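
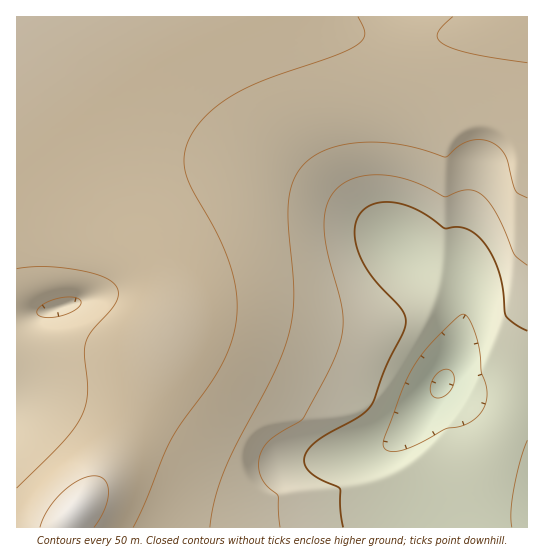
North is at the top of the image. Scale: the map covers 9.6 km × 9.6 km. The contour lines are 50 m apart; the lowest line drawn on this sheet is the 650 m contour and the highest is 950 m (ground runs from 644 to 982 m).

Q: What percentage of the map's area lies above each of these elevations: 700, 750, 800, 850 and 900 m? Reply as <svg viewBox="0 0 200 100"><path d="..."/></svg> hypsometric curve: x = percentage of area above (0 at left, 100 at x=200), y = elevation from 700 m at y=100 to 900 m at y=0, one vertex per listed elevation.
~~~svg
<svg viewBox="0 0 200 100"><path d="M193 100l-30-25-18-25-20-25-55-25"/></svg>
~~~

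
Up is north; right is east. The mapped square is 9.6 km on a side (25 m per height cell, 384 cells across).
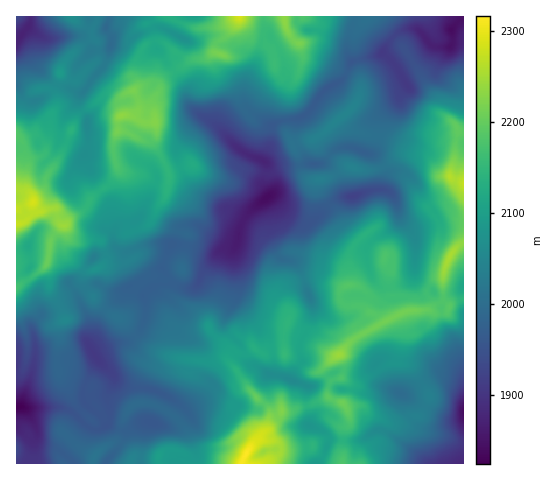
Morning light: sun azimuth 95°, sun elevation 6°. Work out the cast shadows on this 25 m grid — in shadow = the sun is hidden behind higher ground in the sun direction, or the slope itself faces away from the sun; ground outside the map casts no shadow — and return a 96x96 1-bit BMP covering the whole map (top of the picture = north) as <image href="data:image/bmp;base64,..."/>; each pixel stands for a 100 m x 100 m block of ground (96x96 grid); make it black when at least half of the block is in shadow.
<image width="96" height="96" href="data:image/bmp;base64,Qk2+BAAAAAAAAD4AAAAoAAAAYAAAAGAAAAABAAEAAAAAAIAEAAATCwAAEwsAAAIAAAAAAAAA////AAAAAAAfjx88B/8AAfgAAAA/hx9///+AAPgAAAA/AB////+AAHgAAAA/AB/////AAHgAAAA/gB/////AADgAAAB/gH/////gADwAAAD/gH/////gAHgAAAD/gD/////wA/gAAAD/gB/////wA/AAAAD/gBz////8A+4AAAD/gB5////8Af4AAAD/gB4P///9gP4AAAD/AA8A////gHwAAAD/AA8A///zg+gAAAD/AAMA///nj+AAAAD/AAAH///HH+AAAAB/AAAH///DH+AAAAB/AAMAP/+AP+AAAAA/AAeAAf8Af0AAAAA/AA+AAf4B/wgAAAC/AB+AAH4D/4AAAADfAH+AADwBv+AAAADfAH8AADABn/AAAADfAP8MAHADn/gAAADfAP4AAfDjn/gAAADfAHwAB+HDn/wAAADfADAAD+DDh/4AAADeAHgAD8ADgf+AAACeAHgAH4wHAMTAAAA+AHAAP44PAJ4wAAAfgHAAP44fAL8cAAAPgAAAH4//gPwAAAAHAAAAAw//gfwAAAADAAAAAA//g/wAAAAAAwAAAA//h/gAAAAAAwAAAA/8j/gAACAEAAAAAA/8D/gAAGAGAAAAAB/8H/gAB+ACAAAAAB/8H/gAD+AAAAAAAB/8H/gAH+AwAAAAAB/8H/gMH/A4AAAAAD/8P/gcP/B8AYAAAD/8//wcP/B+AMAAAD/8//w8P/B+AEAAAB/8//w+P/h+AAAAAB////4+P/h+AAAAAAf///8cP/x+AAAAAAf///8AP/4+AAAAAAP///+AP/8fAAAAAAH////AP/8PgAAAAAH////wf/4PgAAAAADv///4f/wBAAAYAABn///4f/0AAAAYAAAB/f/4//8AAAAcAAAD/D/4//8gAAAMAAAP/AP7//9gBgAOAAAP/gP///8gDgAPAAAP/gP///4ADgAHAAAf/Af///8ABEADAAAf/AP///8AAPADAAAf/AH///sEAfgDAAAf/AH///kGA/gDAAAf+AD///gGD/gDAAAP8Dj///gCD/gAAAAf8Pj///gAD/gAAAA/8Bj///wAD/gAAAB/4AD///wAD/gAAAD/4AH///wAB/gAAAAf4AB///wAB/gAAAAPzAAP//wAJ/gEAAAHzgAP//wAd/gAAAADgYAP//wAd/wAAAABh+AP//wAH/wAAAOAD/Af//gcP/wAAAOAB/Af//A+f/wAAAcAA/wP/+A+P/wAAAYAAf4H/8AfP/gAAAABgH8D/4APP/wAAAAHgH8A/4Bgf/4AAAA/gD+A/4Dwf/+AAAB/gD+Af4Dgf/+AAAD/AB+APhwHn/8AAAD/AAeAPHw/j/8AAAD+EAOAPHz/j/+AAAD+EAGAODz/h/+AAAB+AAAAcB7/w/+AGAAcCAAAcB7/4f/AD8AMAAAAYA//8P/Bn8AAIAAAwA//+H/gP8AA8AABwAf/+D/wP8AD4AAAwAf//D/wf+ADwAAAAAf/+B+wfgAHwAAAAAd/8B/B/gAPwAAAAAJ/8B/gB/4PgAAAAAD/4B/8H/8PgAAAAAA="/>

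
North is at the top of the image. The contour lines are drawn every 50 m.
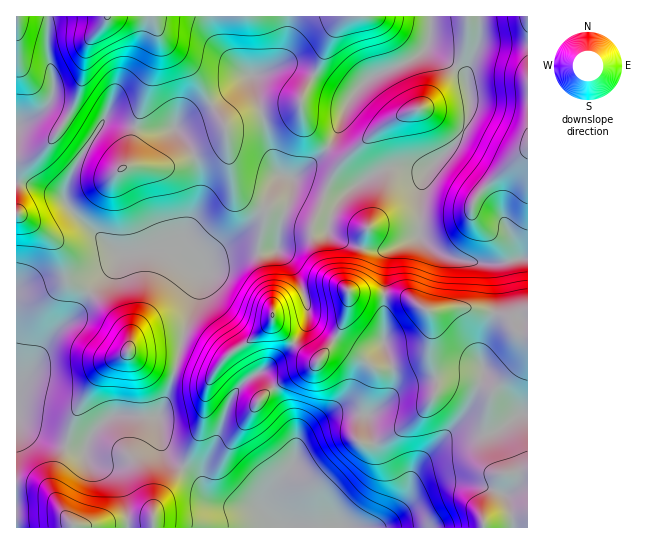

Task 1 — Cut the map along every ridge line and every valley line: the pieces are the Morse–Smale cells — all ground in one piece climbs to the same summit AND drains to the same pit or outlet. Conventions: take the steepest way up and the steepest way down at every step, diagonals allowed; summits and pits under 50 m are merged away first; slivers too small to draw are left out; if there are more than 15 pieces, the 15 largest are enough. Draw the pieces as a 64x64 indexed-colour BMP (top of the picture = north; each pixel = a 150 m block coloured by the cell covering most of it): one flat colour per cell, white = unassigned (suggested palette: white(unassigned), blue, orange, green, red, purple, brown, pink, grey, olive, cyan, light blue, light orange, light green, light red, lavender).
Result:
<image width="64" height="64" href="data:image/bmp;base64,Qk12CAAAAAAAAHYAAAAoAAAAQAAAAEAAAAABAAQAAAAAAAAIAAATCwAAEwsAABAAAAAAAAAA////ALR3HwAOf/8ALKAsACgn1gC9Z5QAS1aMAMJ34wB/f38AIr28AM++FwDox64AeLv/AIrfmACWmP8A1bDFAGZmZmZmb/////////////8RERERETMzmZmZmZmZmZmZZmZmZmZmZmZv////////8REREREREzM5mZmZmZmZmZlmZmZmZmZmZm////////ERERERERETMzOZmZmZmZmZmWZmZmZmZmZmZv////EREREREREREREzMzmZmZmZmZmZZmZmZmZmZmZmb///ERERERERERERETMzOZmZmZmZmZlmZmZmZmZmZmZv//EREREREREREREREzM5mZmZmZmZmWZmZmZmZmZmZmb/0RERERERERERERETMzOZmZmZmZmZZmZmZmZmZmZmZm3dERERERERERERERMzM5mZmZmZmZlmZmZmZmZmZmZqrd0REREREREREREREzMzOZmZmZmZmWZmZmZmZmZmZmqq3RERERERERERERETMzMzmZmZmZmZZmZkREZmZmZmqqrd0RERERERERERERMzMzM5mZmZmZlmZERERmZmZmaqqq3REREREREREREREzMzMzOZmZmZmWREREREZmZmZqqqrd0REREREREREREzMzMzMzMzMzmZRERERERGZmZmqqqt3RERERERERERETMzMzMzMzMzM5lERERERERERESqqqrdEREREREREREREzMzMzMzMzMzM0REREREREREREqqqt3RERERERERERERMzMzMzMzMzMzRERERERERERESqqq3dERERERERERERETMzMzMzMzMzNERERERERERERKqqrd3RERERERERERERMzMzMzMzMzM4RERERERERERESqqt3d0REREREREREREzMzMzMzMzMziERERERERERERKqqrd3dERERERERERETMzMzMzMzMzOIREREREREREREqqqq3d3dERERERERERMzMzMzMzMzM4iERERERERERESqqqrd3d3REREREREREzMzMzMzMzMziIREREREREREREqqqqrd3d0REREREREzMzMzMzMzMzOIiERERERERERESqqqqq3d3dERERERETMzMzMzMzMzM4iIhERERERERERKqqqqqq3d3RERERERMzMzMzMzMzMziIiIREREREREREqqqqqqqt3dEREREREzMzMzMzMzMzOIiIiERERERERERKqqqqqq3d0RERERETMzMzMzMzMzM4iIiIhEREREREREqqqqqqrd3RERERERMzMzMzMzMzMziIiIiERERERERESqqqqqqt3dEREREREzMzMzMzMzMzOIiIiIhEREREREREqqqqqq3d0RERERETMzMzMzMzMzM4iIiIiIRERERERESqqqqq3d3RERERERMzMzMzMzMzMziIiIiIiERERERERKqqqqrd3REREREREzMzMzMzMzMzOIiIiIiIhERERERE6qqqqt3dERERERETMzMzMzMzMzM4iIiIiIiIRERERE7uqqqt3dERERERERMzMzMzNVVVUziIiIiIiIi7tERLvu7u7uLdERERERERETMzM1VVVVVVWIiIiIiIu7u7u7vu7u7u4iIREREREREREzNVVVVVVVVYiIiIiIu7u7u7u+7u7u7uIhERERERERERFVVVVVVVVViIiIiIu7u7u7u7vu7u7u4iERERERERERERVVVVVVVVWIiIiIu7u7u7u7u+7u7u7iIRERERERERERFVVVVVVVVYiIiIu7u7u7u7u77u7u7uIiEREREREREREVVVVVVVVViIiIu7u7u7u7u7u+7u7uIiIRERERERERERVVVVVVVVWIiIC7u7u7u7u7u77u7iIiIhERERERERERFVVVVVVVVYiAALu7u7u7u7u7vu7iIiIiERd3dxEREREVVVVVVVVVAAAAC7u7u7u7u7u+7uIiIiInd3d3dxERERVVVVVVVVUgAAALu7u7u7u7u77u4iIiIiJ3d3d3cRERFVVVVVVVVSAAAAC7u7AAAAC7vu7iIiIiIid3d3d3d3d3VVVVVVVVIiAAALu7sAAAAADu7uIiIiIiInd3d3d3d3d1VVVVVVUiIgAAC7sAAAAAACLuIiIiIiIiJ3d3d3d3d3dVVVVVVSIiAAALAAAAAAACIiIiIiIiIiIid3d3d3d3d3VVVVVVIiIgAAIAAAAAACIiIiIiIiIiIiJ3d3d3d3d3d1VVVVUCIiICIiAAIiIiIiIiIiIiIiIiInd3d3d3d3d3VVVVVQAiIiIiIiIiIiIiIiIiIiIiIiIiJ3d3d3d3d3d1VVVVAAAiIiIiIiIiIiIiIiIiIiIiIiInd3d3d3d3d3VVVVUAACIiIiIiIiIiIiIiIiIiIiIiIiJ3d3d3d3d3dVVVVQAAAiIiIiIiIiIiIiIiIiIiIiIiLHd3d3d3d3d1VVVVAAACIiIiIiIiIiIiIiIiIiIiIizMx3d3d3d3d1VVVVUAAAIiIiIiIiIiIiIiIiIiIiIszMzMx3d3d3d3VVVVVQAAIiIiIiIiIiIiIiIiIiIiLMzMzMzMx3d3d3AFVVVVAAAiIiIiIiIiIiIiIiIiIizMzMzMzMzMx3d3AAVVVVUAACIiIiIiIiIiIiIiIiIiIszMzMzMzMzMxwAABVVVVQAAIiIiIiIiIiIiIiIiIiIizMzMzMzMzMzAAAAAVVVVAAAiIiIiIiIiIiIiIiIiIiLMzMzMzMzMzMwAAABVVVUAACIiIiIiIiIiIiIiIiIiIszMzMzMzMzMzAAAAFVVVQAAIiIiIiIiIiIiIiIiIiIizMzMzMzMzMzMAAAAVVVV"/>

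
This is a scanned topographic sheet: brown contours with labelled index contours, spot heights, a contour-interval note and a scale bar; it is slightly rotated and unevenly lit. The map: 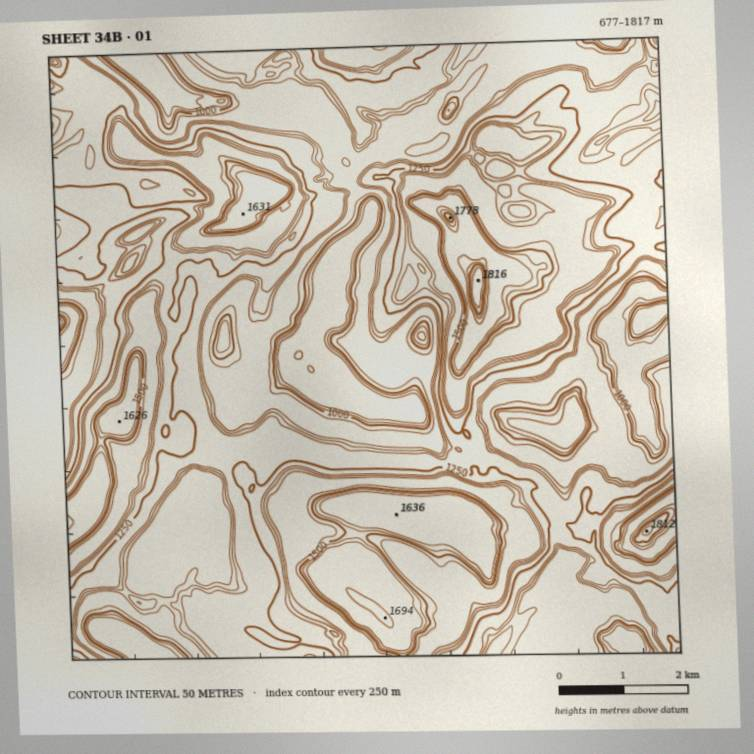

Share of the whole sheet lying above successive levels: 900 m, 93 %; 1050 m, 87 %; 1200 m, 61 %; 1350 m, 28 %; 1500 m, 11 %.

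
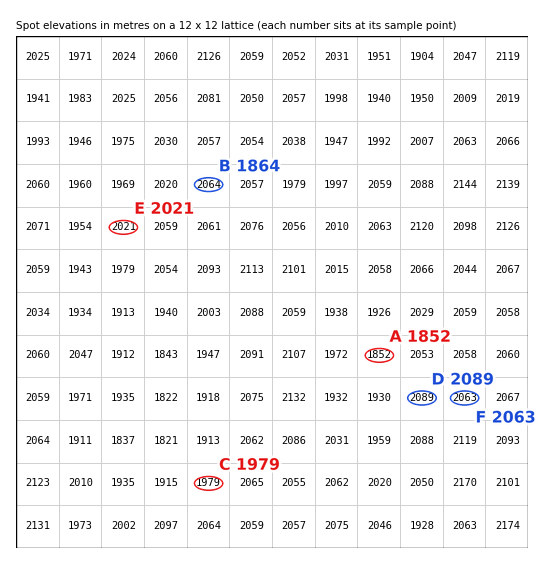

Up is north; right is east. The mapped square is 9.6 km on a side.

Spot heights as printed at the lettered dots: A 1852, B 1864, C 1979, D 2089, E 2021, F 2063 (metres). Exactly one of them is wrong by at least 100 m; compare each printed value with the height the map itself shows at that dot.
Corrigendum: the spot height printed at B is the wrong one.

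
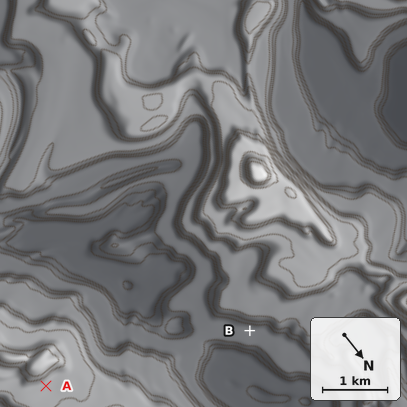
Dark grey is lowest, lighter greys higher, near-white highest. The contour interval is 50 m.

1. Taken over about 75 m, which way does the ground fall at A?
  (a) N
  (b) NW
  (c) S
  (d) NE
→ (a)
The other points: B NE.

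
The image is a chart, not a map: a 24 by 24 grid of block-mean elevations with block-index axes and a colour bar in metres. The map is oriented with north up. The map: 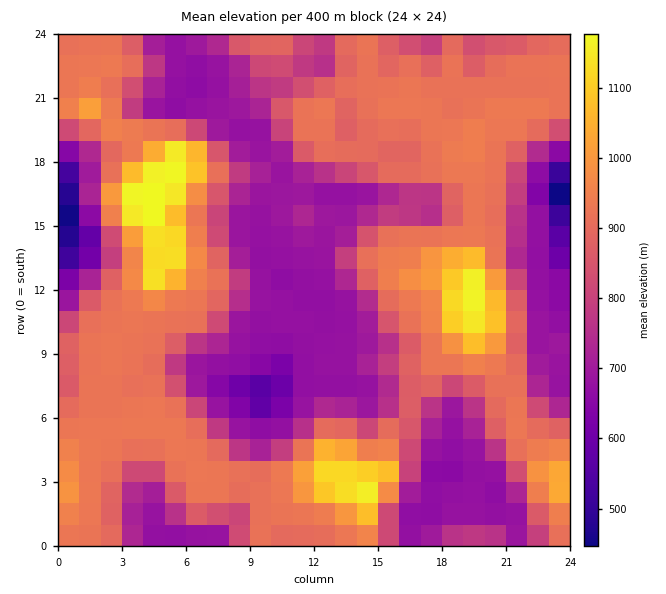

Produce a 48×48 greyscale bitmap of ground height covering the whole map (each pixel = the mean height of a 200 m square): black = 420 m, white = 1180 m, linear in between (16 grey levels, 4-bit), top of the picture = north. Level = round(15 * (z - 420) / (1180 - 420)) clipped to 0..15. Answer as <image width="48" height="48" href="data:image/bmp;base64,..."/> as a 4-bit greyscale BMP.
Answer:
<image width="48" height="48" href="data:image/bmp;base64,Qk32BAAAAAAAAHYAAAAoAAAAMAAAADAAAAABAAQAAAAAAIAEAAATCwAAEwsAABAAAAAAAAAAAAAAABEREQAiIiIAMzMzAERERABVVVUAZmZmAHd3dwCIiIgAmZmZAKqqqgC7u7sAzMzMAN3d3QDu7u4A////AKqqqXVVVVVVeaqqmZmqq6dVV4iIh2VomqqqqWVVVVVVaaqZqqqqu5ZVVWZmZlVpqqqqqGVVZ4h3eKqqqqqs3JZVVVVVVVV6qruqqGVVaKqpiJqqqqu97aZVVVVVVVWKq8uqqHZWeaqqqZqqu83e/shlVVVVVVabzMuqqXZnmqqqqqqqve7u/+t1VVVVVVis3MuqqYd4qqqqqqqqvO/u7uyWVVVVVWms3LqqqpiJqqqqqZmqvN7t3dyWVEVVVXqszLqqqqmaqqqql3eJq93cu7uWVVVVV5qru6qqqqqqqqqpZVVXirzLqqqXVVVVeaqqqqqqqqqqqqqXVVVVaKuqiaqXZVVWiaqqqqqqqqqqqql2VVVVV4mYd5qoZlVXmqqpiZqqqqqqqphlVURFVnd2ZmipdlVomqqXZ5qqqqqqqYZVQyM0VVZlVVeJh2VomqqWVoqqqqqqqGVUQyI0VVVVVVaJmHZ5qqp1VYqqqqqql1VUREM0VVVVVWiaqpmaqql1VYqqqqqphlVVVVREVVVVVniaqqqqqqllVZqqqqqph2VVVVVEVVVVZneKqqq7uqllVpqqqqqqmGVVVVVVVVVVVmeJqqvMy6hlVoqqqqqqqYd2VVVVVVVVVWeaqr3t26hVVnmqqqqqqqqXVVVVVVVVVnmqq87+7KhVVWiaqqqqqqqXZVVVVVVVVomqq9/+7ahVVVaaqqqqqqqodVVVVVVVV5qqq+//7KhVVVV5qqq7uqqphlVVVVVVZ5qqq9//7KdVVUVomqvuy6qqhlVVVVVWiaq7u87/26dVVURWiazv7bqqhlVVVVVomqu8zN7+ypZVVCI1aazv/bqpdVVVVVV5qqu7zN7uuXVVRCEkaave/bqoZVVVVVVomqqqu7vMqXVVQiEkaave/rqXVVVVVVVWiqqqqqqqqoZVQhEles7/7bqXVVVVZmVWeJqqqqqqqnVVQhA2m9//66qHVVVWZmVWZ4mYiJqqqXZVQQFHrO//7KqXZVVWZlVVZmZmVoqqqYZVIAJXrf///bqXZlVWZVVVVVVWZoqqqoZUEAJXrf///sqYZlVVVVVVVWiIiJqqqoZTEBNXq9///+updmVVVlZmeJqqqqqqqoZUESRWmr3v/+2qh2ZVV4iZqqmZqqqqqpdlMjVWiqrO/+2pdlVVeZqqqZmZqqqqqqhlVFVoqqq97tuWVVVXmqqZmZmaqqq6qqmGVWeJqqq8y6hlVVVoqqqZmqmaqqq6qqqYdpqqu7qYh3ZVVVV5qqqZmqqqqqqqqqqqmavMupdlVVVVVVaKqqqZmqqqqqqqqqqqqqvMqXZVVVVVVmeJqqqZqqqqqqqqqqqqqqqqqYdlVVVVVnd4maqqqqqqqqqqqqqqqqqqqph2VVVVVnd3eImaqqqqqqqqqqqqqqqqqqmGVVVVVniHd3eKqpmqmaqpqqqqqqqqqqmGVVVVZ4iYd2eaqpmqiaqYmqqqqqqqqql1VWZniZmZd2eaqpmpeKqHiaqqqqqqqpdlVVVmiaqpmHiaqph3aKmImIiJmQ=="/>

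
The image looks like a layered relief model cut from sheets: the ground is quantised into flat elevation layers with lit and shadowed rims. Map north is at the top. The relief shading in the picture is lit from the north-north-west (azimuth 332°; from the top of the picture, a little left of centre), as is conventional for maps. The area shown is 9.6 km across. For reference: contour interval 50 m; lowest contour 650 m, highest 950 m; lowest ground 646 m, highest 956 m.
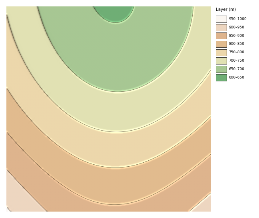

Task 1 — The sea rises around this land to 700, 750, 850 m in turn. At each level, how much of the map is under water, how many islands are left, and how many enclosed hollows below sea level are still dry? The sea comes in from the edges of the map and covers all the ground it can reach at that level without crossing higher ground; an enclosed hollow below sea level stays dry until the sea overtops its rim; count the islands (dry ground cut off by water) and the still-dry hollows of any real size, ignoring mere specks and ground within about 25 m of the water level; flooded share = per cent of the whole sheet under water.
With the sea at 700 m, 24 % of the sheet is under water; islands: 0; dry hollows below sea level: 0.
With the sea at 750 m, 48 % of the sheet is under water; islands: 0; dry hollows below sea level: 0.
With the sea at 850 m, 86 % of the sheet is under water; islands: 0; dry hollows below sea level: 0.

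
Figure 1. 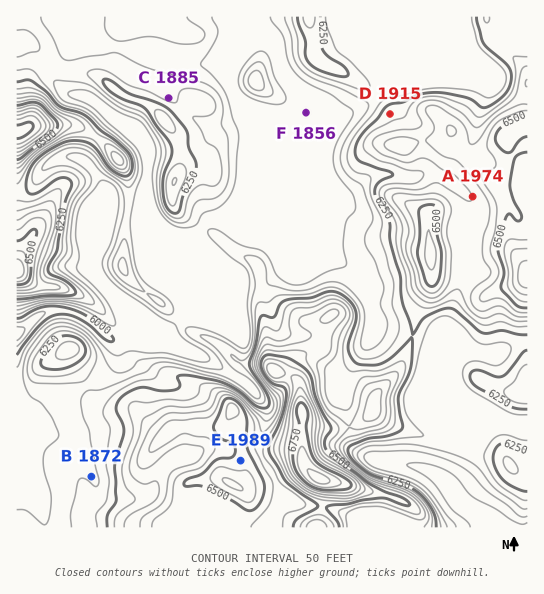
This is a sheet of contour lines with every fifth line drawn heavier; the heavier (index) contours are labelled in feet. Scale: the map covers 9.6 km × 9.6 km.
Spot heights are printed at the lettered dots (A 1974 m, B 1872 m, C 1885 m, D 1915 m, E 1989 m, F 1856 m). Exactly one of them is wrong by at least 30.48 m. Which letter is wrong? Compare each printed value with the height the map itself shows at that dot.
A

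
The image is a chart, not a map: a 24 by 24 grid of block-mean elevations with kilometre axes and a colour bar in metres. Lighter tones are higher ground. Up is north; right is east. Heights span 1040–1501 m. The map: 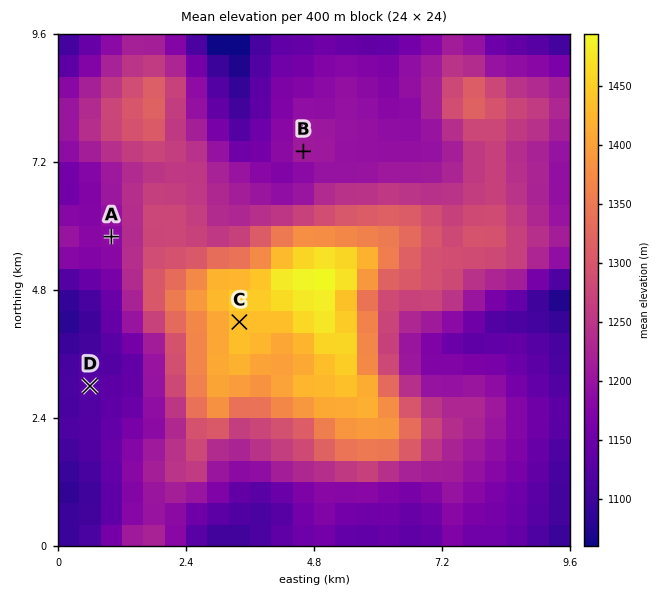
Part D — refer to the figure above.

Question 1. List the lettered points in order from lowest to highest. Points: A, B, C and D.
D A B C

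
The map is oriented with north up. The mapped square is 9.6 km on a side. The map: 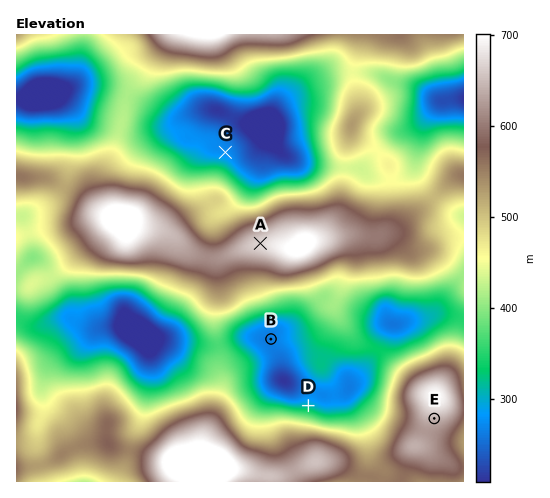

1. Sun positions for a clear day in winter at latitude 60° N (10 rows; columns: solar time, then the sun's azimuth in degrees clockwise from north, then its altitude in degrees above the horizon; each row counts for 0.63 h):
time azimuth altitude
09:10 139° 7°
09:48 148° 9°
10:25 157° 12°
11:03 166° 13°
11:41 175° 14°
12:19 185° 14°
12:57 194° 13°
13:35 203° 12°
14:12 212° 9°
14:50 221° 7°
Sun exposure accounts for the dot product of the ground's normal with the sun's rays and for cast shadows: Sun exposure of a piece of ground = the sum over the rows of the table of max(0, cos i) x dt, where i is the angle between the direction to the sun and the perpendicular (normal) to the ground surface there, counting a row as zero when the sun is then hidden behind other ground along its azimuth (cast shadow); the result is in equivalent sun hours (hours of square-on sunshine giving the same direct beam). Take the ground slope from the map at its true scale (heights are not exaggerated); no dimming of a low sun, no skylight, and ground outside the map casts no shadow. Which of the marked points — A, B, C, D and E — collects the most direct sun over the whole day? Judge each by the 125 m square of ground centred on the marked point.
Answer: E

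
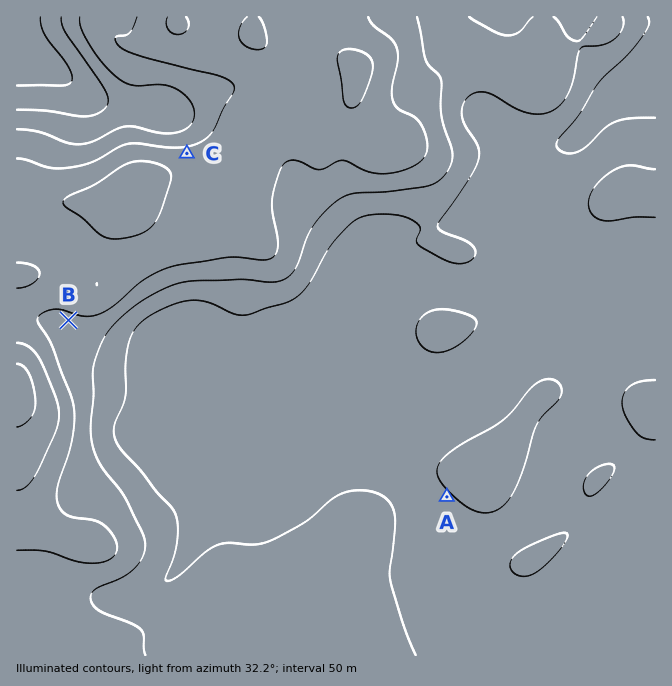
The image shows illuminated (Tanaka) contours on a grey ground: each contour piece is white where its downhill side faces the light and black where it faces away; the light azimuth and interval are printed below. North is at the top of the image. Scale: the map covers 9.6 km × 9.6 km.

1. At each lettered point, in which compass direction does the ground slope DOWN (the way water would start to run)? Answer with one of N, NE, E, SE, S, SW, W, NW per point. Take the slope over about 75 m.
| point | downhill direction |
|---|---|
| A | SW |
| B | S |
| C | N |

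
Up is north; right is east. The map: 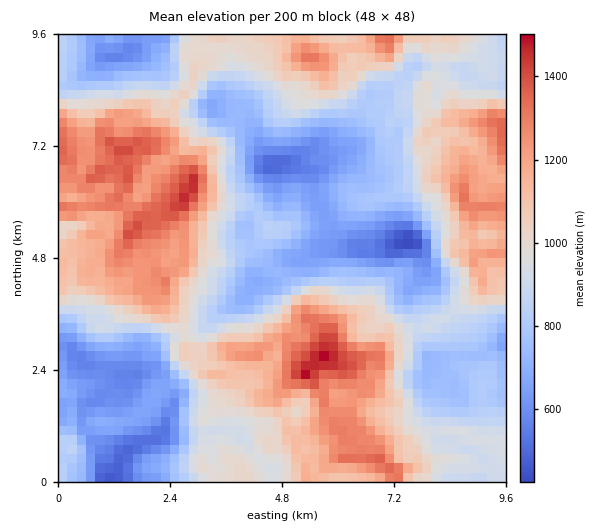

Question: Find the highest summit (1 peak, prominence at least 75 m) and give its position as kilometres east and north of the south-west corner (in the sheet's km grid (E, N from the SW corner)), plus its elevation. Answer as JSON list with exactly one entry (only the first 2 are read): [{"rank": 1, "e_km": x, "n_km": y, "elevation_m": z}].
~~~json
[{"rank": 1, "e_km": 5.29, "n_km": 2.31, "elevation_m": 1520}]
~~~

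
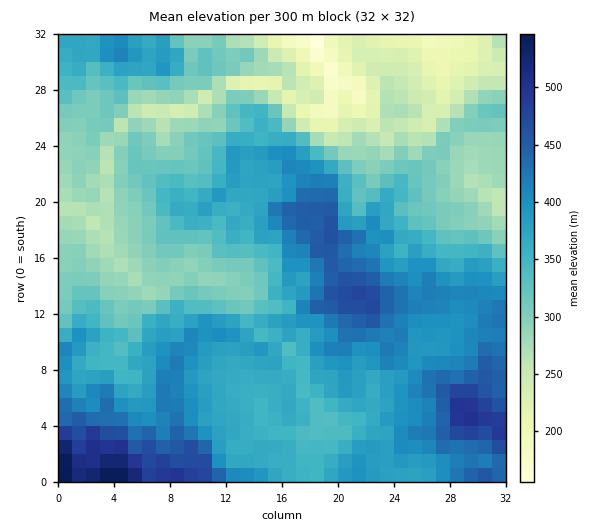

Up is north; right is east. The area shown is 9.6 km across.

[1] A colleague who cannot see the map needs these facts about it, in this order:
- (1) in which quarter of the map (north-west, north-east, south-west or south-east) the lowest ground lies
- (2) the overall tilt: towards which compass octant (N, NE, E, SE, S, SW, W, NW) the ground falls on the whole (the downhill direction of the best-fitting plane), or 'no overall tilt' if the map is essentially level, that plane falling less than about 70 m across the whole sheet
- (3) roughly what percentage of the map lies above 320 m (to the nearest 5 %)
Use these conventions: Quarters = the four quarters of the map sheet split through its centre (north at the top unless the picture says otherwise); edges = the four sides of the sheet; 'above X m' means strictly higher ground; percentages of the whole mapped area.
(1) The lowest point lies in the north-east quarter of the map.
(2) Overall the map slopes down towards the north.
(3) Ground above 320 m makes up about 65 % of the sheet.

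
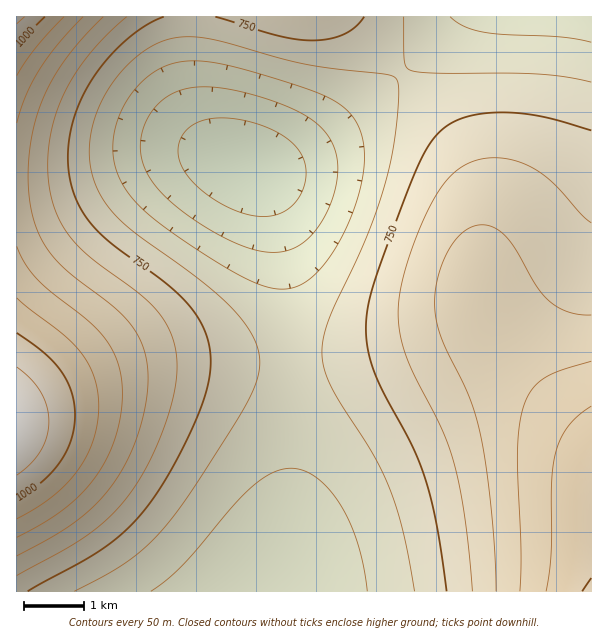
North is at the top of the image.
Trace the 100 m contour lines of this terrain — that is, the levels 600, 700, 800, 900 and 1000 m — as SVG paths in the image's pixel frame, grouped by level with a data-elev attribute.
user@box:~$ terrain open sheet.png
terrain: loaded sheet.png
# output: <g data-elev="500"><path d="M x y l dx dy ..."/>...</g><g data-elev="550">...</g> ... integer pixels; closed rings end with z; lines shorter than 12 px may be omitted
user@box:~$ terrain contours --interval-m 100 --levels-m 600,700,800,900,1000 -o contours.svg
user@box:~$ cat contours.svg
<g data-elev="600"><path d="M269 252l-14-2-15-5-36-19-33-24-11-11-10-12-5-11-4-10-1-11 1-12 4-10 5-11 8-10 9-7 15-7 18-3 21 1 24 5 31 9 24 11 17 11 12 13 7 16 2 18-4 21-8 23-12 18-14 12-15 6z"/></g><g data-elev="700"><path d="M74 591l33-17 21-13 19-16 18-18 27-36 45-71 15-27 7-19 1-14-3-13-7-15-10-15-14-15-19-17-69-50-19-16-10-12-8-11-6-13-4-13-2-23 4-22 8-23 13-22 17-18 19-15 18-8 21-2 30 4 89 24 81 10 6 2 3 4 1 15-3 32-4 28-6 26-20 56-37 82-6 18-1 16 3 17 6 16 42 68 17 35 13 43 12 58"/><path d="M591 82l-25-5-27-3-101-1-27-2-4-3-3-8 0-43"/></g><g data-elev="800"><path d="M17 576l67-39 20-15 17-18 17-22 15-27 13-33 8-30 3-20-1-18-3-16-7-15-9-12-12-12-52-39-20-20-9-12-7-13-5-15-3-17-1-22 2-23 5-22 8-21 12-21 14-20 18-19 20-18"/><path d="M591 223l-10-9-28-31-19-14-12-6-13-4-14-1-13 1-11 3-10 6-9 7-9 10-18 32-17 43-6 21-3 19-1 18 2 17 10 30 31 63 13 34 11 54 7 75"/></g><g data-elev="900"><path d="M17 537l25-13 21-14 17-15 15-17 11-19 9-21 6-22 1-23-1-15-3-13-4-12-7-12-18-20-38-29-14-13-12-15-8-18"/><path d="M591 361l-31 10-17 8-12 11-8 17-4 19-2 26 4 97-1 42"/><path d="M17 123l9-28 14-26 18-25 25-27"/></g><g data-elev="1000"><path d="M591 578l-9 13"/><path d="M17 499l25-17 18-20 11-22 4-24-4-24-10-21-17-18-27-20"/><path d="M17 46l28-29"/></g>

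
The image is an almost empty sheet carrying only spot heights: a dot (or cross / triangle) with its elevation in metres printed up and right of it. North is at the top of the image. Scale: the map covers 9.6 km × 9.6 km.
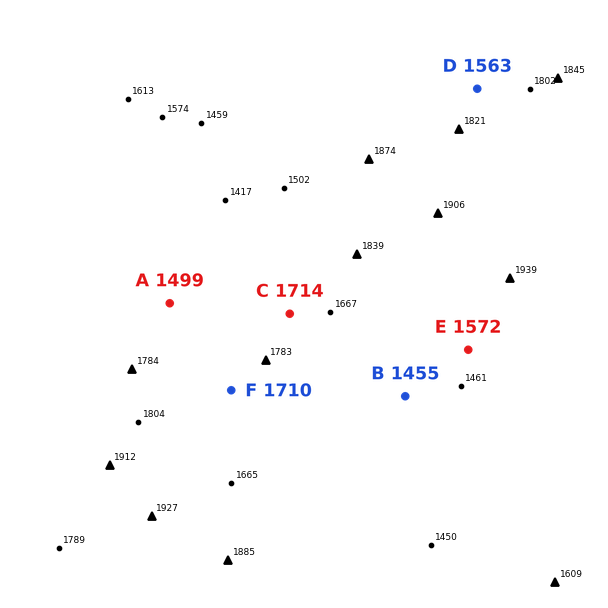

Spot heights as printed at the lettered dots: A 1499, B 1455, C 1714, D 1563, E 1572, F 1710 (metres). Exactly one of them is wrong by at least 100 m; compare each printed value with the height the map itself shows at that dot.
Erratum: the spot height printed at D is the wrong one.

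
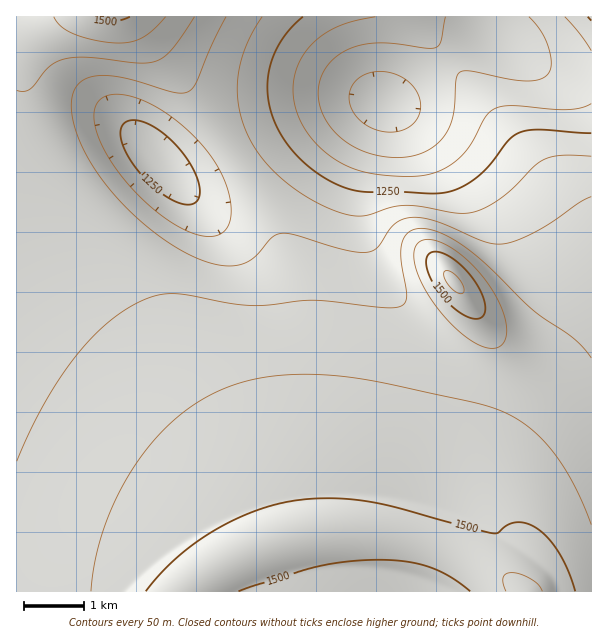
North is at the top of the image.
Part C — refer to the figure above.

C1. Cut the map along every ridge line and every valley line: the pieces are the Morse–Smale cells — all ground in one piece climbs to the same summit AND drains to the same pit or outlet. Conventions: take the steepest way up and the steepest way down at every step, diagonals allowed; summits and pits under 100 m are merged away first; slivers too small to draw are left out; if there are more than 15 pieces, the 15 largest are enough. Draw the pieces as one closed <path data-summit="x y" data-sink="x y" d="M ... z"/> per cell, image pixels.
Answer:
<path data-summit="527 591" data-sink="384 102" d="M377 100l-30 3-36 12-39 19-56 35-24 11-13 0-26-28-13-2-17 7-60 41-47 15 1 379 575-1 0-295-10 24-14 19-25 23-19 10-30 1-12-3-21-10-23-17-26-26-16-21-16-24-13-33-5-23 0-25 6-30 17-56-1-3z"/><path data-summit="453 281" data-sink="384 102" d="M489 36l-15 4-61 50-28 14-19 69-4 18 0 25 5 23 9 24 10 19 26 35 26 26 30 21 26 9 24 0 10-3 21-12 28-31 13-27 2-220-22-4-36-12-22-12z"/><path data-summit="110 17" data-sink="384 102" d="M483 16l-466 0-1 196 14-2 33-12 60-41 17-7 13 2 26 28 13 0 24-11 56-35 46-22 36-10 38 0 21-12 52-44 15-9 9-1-3-7z"/><path data-summit="527 591" data-sink="384 102" d="M591 16l-106 0-1 7 3 9 10 10 22 14 41 17 31 6z"/>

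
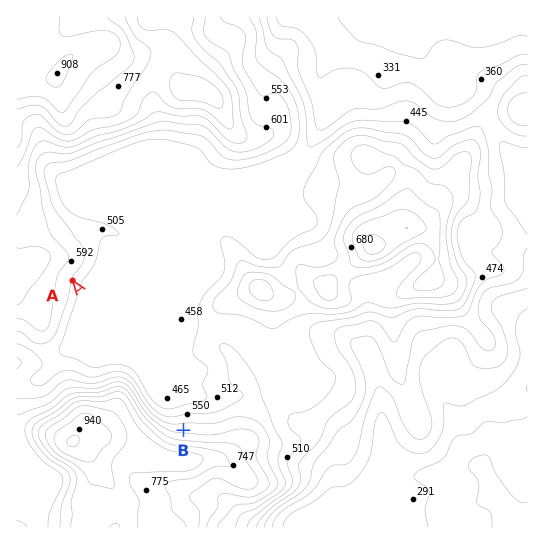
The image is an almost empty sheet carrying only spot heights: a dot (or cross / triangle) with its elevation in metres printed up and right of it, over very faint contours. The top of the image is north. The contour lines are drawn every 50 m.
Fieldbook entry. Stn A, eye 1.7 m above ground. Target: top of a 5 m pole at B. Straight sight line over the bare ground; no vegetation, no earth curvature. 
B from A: yes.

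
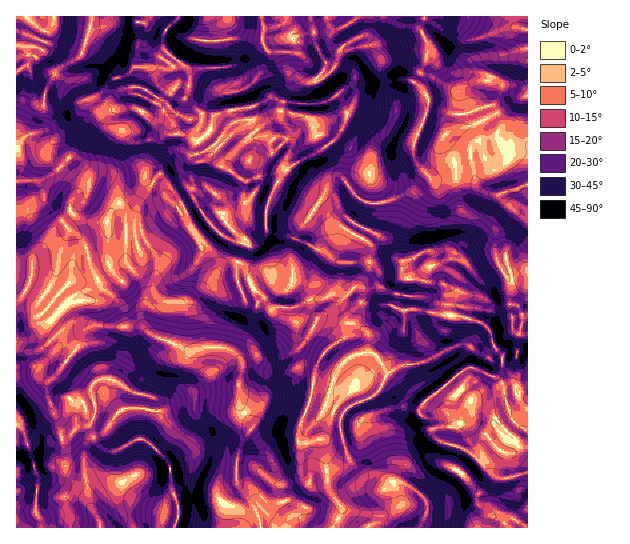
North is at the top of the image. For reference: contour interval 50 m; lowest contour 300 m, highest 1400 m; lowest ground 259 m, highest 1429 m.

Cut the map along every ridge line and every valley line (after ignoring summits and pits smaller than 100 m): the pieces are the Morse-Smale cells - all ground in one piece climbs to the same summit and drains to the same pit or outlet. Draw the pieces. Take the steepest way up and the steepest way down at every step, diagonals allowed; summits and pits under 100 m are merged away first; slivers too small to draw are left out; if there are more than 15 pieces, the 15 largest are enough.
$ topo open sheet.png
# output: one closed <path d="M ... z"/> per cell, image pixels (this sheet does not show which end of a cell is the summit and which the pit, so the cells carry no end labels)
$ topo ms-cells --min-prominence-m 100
<path d="M178 16l-39 1-3 49 11 2 4 3-2 11-8 13 16 8 6 6 10 14 3 10-2 2-8 0-5 4-14 30-6 18-10 10-12 6-7 7-5 13 1 40 5 10-6 0-8 6 0 3 2 5 9 6 10 12 5 14 5 6 9 2 20 12 26 10 34-2 15 5 6 6 3 8-4 16 1 24 12 23-7 8-6 14-3 14 0 20-13 16 4 9 0 17 106 1 8-15 0-6-13-20-1-29-6-19 4-4 4-10 4-4 6 0 8-13 24-11 8-6 8-18-8-15-11-8 0-16-2-3-15-8-10 0-15-6-8 2-6-9-3-12-11-13-7 0-4 4-4 0-5-2-13-16-18-3-4-5 0-6 5-15-7-5-18-19 1-15-4-5 10 6 12 0 10-7 7-11 0-8-4-9-6-6 0-9-4-11 2-4 32-27 6-1-2-2 0-7-8-3-6 0-15 8-20 2-20 7-9-1-14-10-6-6 4-13 0-13-2-6-20-14-4-7 2-16z"/><path d="M295 239l-4 11 2 24-2 11 7 0 6 5 5 8 3 12 6 9 8-2 15 6 10 0 15 8 2 3 0 16 11 8 8 15-8 18-8 6-24 11-7 13 3 2 15 0 16-10 24-6 19 2 5 7 7 3 3 4 1 11 5 6 29 11 29 26-19 20 0 5 6 8-3 17 47 1 1-171-10-5-9 0-7 4-10-14-3-12-7-7-37-9 3-13-1-12-14-23-1-9-3-5-6 0-18 9-19-1-8 3-37 0-7-3-8-8z"/><path d="M29 265l-13 1 1 177 12 1 36-5 14-12 10 1 4 8 4 0 12-10 12-15 6-3 38 3 20-6 32 3 17 0 3-2 2-24 4-16-3-8-6-6-15-5-34 2-26-10-20-12-9-2-5-6-5-14-10-12-9-6-3-7-7 3-18-2-16 15-26-17 1-12z"/><path d="M143 67l-8 0-8 8-13 4-13 14-14 7-6 0-18-21-8-4-10 16-4 38-6 4-8 2-8 11 1 28-4 7 15-1 9 5 7 20 19 22 18 15 7 25 7 13 14-9-4-8-1-40 5-13 7-7 12-6 10-10 6-18 14-30 5-4 8 0 2-2-3-10-10-14-6-6-16-8 10-17 0-7z"/><path d="M418 29l-9 0-30 15-38 8-6 15-18 14 6 13 4 5 4 0 6-4 10 16-4 18-12 14 9 15 0 13 4 10 15 18 8 4 16 0 22-8 14-13 5-8-11-19 2-16 13-32-1-12-14-13 10-13 5-16-1-12-4-8z"/><path d="M527 16l-101 0-2 2-3 13 7 14 0 8-5 16-10 13 14 13 1 12-13 32-2 16 4 10 16 15 23-3-3-18-10-17 3-9 31-9 51-29z"/><path d="M239 393l0 10-5 5-33-3-26 2-10 4-38-3-6 3-16 20-12 7 10 11 4 2 10 0 18-11 7-1 5 2 21 21 3 7 0 16 8 24-4 19 51 0 1-18-4-9 13-16 0-20 3-14 6-14 7-8-12-23z"/><path d="M406 407l-8 0-24 6-16 10-17-2-1 9 9 29 9 9 21 8 6 6 1 6 7-5 6-2 19 11 9 10 0 11-6 15 58 0 4-18-6-8 0-5 19-20-29-26-29-11-5-6-1-11-3-4-7-3-5-7z"/><path d="M425 172l-6 10-10 10-26 11-16 0-8-4-16-19-9 1-6 5-4 9-29 43 31 14 8 8 7 3 37 0 8-3 19 1 22-10 10 1 10-4 8-11 5-23-4-36-10-1-13 3z"/><path d="M310 16l-101 0 3 13-1 37-10 3-14 0 2 4 0 13-4 13 14 13 12 4 23-7 20-2 15-8 14 2 6-16 0-8-11-25 15 0 8 3 4 6 3 16 7 4 10-14 0-6-9-15z"/><path d="M289 112l-10 0-32 27-2 4 4 11 0 9 6 6 4 9 0 8-7 11-10 7-12 0-7-3 0 17 18 19 7 5-5 15 0 6 4 5 18 3 4 7 14 11 4 0 5-6 1-9-2-24 4-11-28-9 0-23 4-12 12-22 11-9 23-11 14-10-6-7-10-3-3-11-5-5z"/><path d="M93 437l-8 9-1 24 5 33 10 16 1 8 74 1 5-13 0-6-8-24 0-16-3-7-21-21-5-2-7 1-18 11-10 0-4-2z"/><path d="M463 177l-7 1 4 36-5 23-8 11-10 4-10-1 4 3 2 12 12 19 22 10 15 2 15 8 10-1 5-25-3 0-9-12-5-17 1-21 11-18 0-6-6-12-12 0-16-13z"/><path d="M339 421l-6 0-12 18 6 19 1 29 13 20 0 6-8 14 86 1 8-15 0-11-3-4-11-10-14-7-6 2-7 5-1-6-6-6-21-8-11-14z"/><path d="M31 180l-15 2 0 83 15 2 0 12 26 17 16-15 22 0 2-3-6-11-7-25-14-11-23-26-7-20z"/>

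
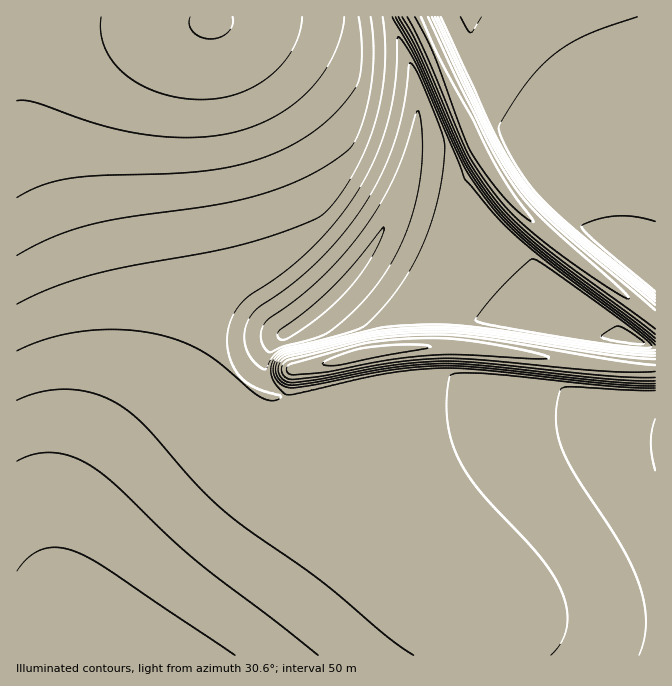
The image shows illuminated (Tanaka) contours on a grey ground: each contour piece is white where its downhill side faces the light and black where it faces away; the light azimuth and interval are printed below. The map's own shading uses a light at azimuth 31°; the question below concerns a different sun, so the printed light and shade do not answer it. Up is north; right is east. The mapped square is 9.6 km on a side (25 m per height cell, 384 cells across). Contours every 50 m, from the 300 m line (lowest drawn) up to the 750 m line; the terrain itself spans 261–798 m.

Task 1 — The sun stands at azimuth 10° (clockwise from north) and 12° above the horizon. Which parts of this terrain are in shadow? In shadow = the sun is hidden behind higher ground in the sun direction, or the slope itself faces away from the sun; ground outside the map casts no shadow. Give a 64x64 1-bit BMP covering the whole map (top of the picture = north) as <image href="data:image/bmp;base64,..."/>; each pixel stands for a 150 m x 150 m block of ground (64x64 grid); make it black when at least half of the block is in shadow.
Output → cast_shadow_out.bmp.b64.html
<image width="64" height="64" href="data:image/bmp;base64,Qk0+AgAAAAAAAD4AAAAoAAAAQAAAAEAAAAABAAEAAAAAAAACAAATCwAAEwsAAAIAAAAAAAAA////AAAAAAAAAAAAAAAAAAAAAAAAAAAAAAAAAAAAAAAAAAAAAAAAAAAAAAAAAAAAAAAAAAAAAAAAAAAAAAAAAAAAAAAAAAAAAAAAAAAAAAAAAAAAAAAAAAAAAAAAAAAAAAAAAAAAAAAAAAAAAAAAAAAAAAAAAAAAAAAAAAAAAAAAAAAAAAAAAAAAAAAAAAAAAAAAAAAAAAAAAAAAAAAAPAAAAAcAAB/8AAAAP/////4AAAB//////gAAAH/////+AAAAf/////4AAAB//////wAAAH//////AAAAf/////8AAAB//////wAAAD//////AAAAAH///AAAAAAAA/4ADwAAAAAAAAH/AAAAAAAAP/8AAAAAAAD//wAAAAAAAf/8AAAAAAAD//gAAAAAAAP/8AAAAAAAB//gAAAAAAAH/4AAAAAAAA//AAAAAAAAH/4AAAAAAAAf/AAAAAAAAB/wAAAAAAAAP+AAAAAAAAB/wAAAAAAAAH+AAAAAAAAA/4AAAAAAAAH/AAAAAAAAAf4AAAAAAAAB/gAAAAAAAAP8AAAAAAAAA/gAAAAAAAAD+AAAAAAAAAPwAAAAAAAAA/AAAAAAAAAD8AAAAAAAAAPgAAAAAAAAA+AAAAAAAAADwAAAAAAAAAPAAAAAAAAAB4AAAAAAAAAHgAAAAAAAAAcAAAAAAAAABwAAAA=="/>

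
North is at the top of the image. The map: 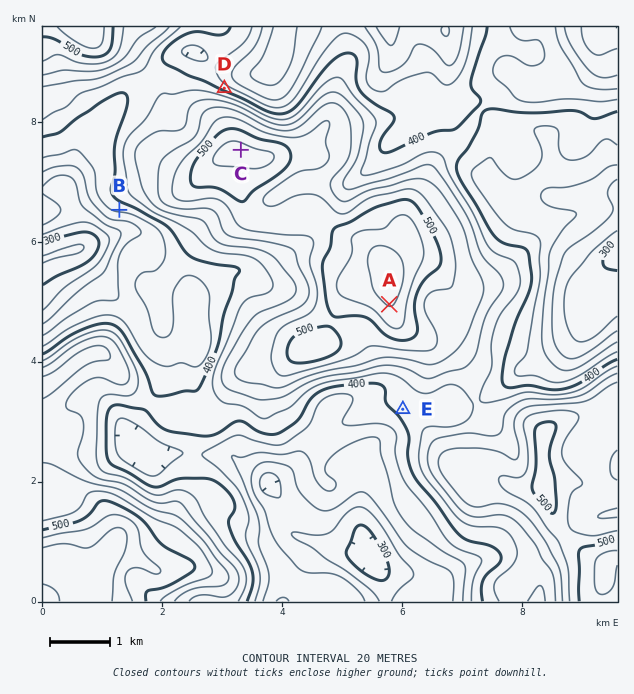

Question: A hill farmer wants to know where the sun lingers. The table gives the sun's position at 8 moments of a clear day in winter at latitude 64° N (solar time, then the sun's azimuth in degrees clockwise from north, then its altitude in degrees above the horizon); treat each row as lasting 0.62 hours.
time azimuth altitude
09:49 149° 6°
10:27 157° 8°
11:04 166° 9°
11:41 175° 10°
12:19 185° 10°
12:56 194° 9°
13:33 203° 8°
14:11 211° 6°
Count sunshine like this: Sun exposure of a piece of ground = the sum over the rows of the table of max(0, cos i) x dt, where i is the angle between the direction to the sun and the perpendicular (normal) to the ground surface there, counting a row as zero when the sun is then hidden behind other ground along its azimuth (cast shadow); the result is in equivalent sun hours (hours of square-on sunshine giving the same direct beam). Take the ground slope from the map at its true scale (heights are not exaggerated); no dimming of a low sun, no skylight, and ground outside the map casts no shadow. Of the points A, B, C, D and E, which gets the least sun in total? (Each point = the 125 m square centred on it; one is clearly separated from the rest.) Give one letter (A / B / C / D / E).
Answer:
D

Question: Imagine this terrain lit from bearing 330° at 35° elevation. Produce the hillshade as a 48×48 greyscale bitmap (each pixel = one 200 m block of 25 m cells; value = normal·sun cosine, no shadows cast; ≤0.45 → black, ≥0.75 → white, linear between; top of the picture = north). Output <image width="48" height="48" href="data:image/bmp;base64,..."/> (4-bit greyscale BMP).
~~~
<image width="48" height="48" href="data:image/bmp;base64,Qk32BAAAAAAAAHYAAAAoAAAAMAAAADAAAAABAAQAAAAAAIAEAAATCwAAEwsAABAAAAAAAAAAAAAAABEREQAiIiIAMzMzAERERABVVVUAZmZmAHd3dwCIiIgAmZmZAKqqqgC7u7sAzMzMAN3d3QDu7u4A////AFZnZVVCAAEiESRnd3eHiZdniYdlRomHZVZmZEVTIAEzIjRmeIiIiIdniZmGVomHZWZnZDRVVDNVVEVneJiHd3ZVaJqoZWiIdnd4hTRnd2ZnZVZnd3dmdlVURXiIdmeIh5mIl1Rnd3dnZVZ3dlVmZlVVREVnZmeJqrupmXVnd3dmVFZmVEVWZlVVVERWZlaJq7u6qZd4iHdlRFZlVDRVVmZmUyNFVVVniZqqqZmamHZVVWZmVDJFZmZlUzI0VVRVZmeJqpmrqXZmVWd2VTI1ZmVVVVREVVRFVVZ5u6mauod3VWd2ZlRGdmVVZmZndlVWZXd4mqmZqYiHUzVnZmVWd2ZmZ3d4l2Zndnd2Z4iHiId2UyJGZWZmd3d3d3eIl2Znd3ZVRWdmZmVEUyEkZUVWeImZh4iIh1VmeHZURFVVREQiQyIjVUNFZ4mqqYmHh0RWd2dlQ0VVVFVDNDMiVmVDRniaqYiImWRFZ1Z2QzRWZmZkREMyNndlVWd4iIiaq6h2ZkVmQyNXh3dkNEMiI1d2ZmVWZ3irzNy5dkM0QyNXiIhlNEIQABNFZlQ0VVabzM3duXUzRDRWeImGVVQQAAACNFQyRVRoqavd3MlkRFVneIq5dmZBAAAAEjMyNERFd3m93e2nZWZnd4q7mHd1MhIiESMzNEREVmis3d3cqGZmVnirqYiIdlRUMiNERERERVaKzLzdyoZmVWeaqZmZh2VVQzRVVDREREZoq7u7yodmVWeJmaqql2RFVEVmVDNEQ0VmiaqpmYdmZWeJmZqqqFREVDRWVDMzMzVmaJqpiHZmZWZ4mZmZmGVVVCNFZUMzIjRWZ5qqmHd3ZVZniHd3iHdmZDI0ZlVUMiNGd5mruYd3ZVVVZmZmeIh3ZUM0VmdlQzNEZ3iauph3dlRDNFVniIiIdlREVWeHVDRDRTRXmqmHdlUyEjRGiIiJh2VVVWeIdDMzIhEjVoh2ZVVUMiM0Z4iIh2ZmVVaIhkQzMiIjMzRDM0VmVFVVV5qZiHZmZVZ3d2VEM1VUQyIyISNWVniHd4q5mYdmZmZmZ3ZlVWd2ZVRFUyI0VFeIh4rLupdmZmZmZmZmZVZ3d3Znd1M0QyNndli8zKh2ZmZlVVVVRCJGeId4iHZVVDE0VDN6vLl2VWZlRFVEQyI1aId4mZhmZVQ0VDE2mrqGRFZmVVVUQzNFZ4iIirqXd4dmZlMkeZqXVEZmZmZVRERFZ5mYiaupiaqodlQzR5mXZUVmZmdlRURFZ4mYiJqqmrzcl1VERXiIdlRVVVZlREQ0VniIiJmqqrzdyXZmZlZ3d2VEMzRVQ1QzRWeHeJq7urvN24d4h2Znd2ZUMzMzMkQyI0Z3eJqqqpm8y5d4iHdnh2ZmZVVDMjMhECRXeIiHd3ibu5ZWiZh4mHZmd3ZlMzMhAAI1eIdkRGeKqpZEeZh4mYd3d3ZlREMyEAEiRnZTIkZ5qphUaIh3mZh3Z3ZlVERDMiMgAkVUMjV4mZh2aIh3mZh2ZnZmVFREQzQwACNEMjVniYh3eId3iYh2VndnZQ=="/>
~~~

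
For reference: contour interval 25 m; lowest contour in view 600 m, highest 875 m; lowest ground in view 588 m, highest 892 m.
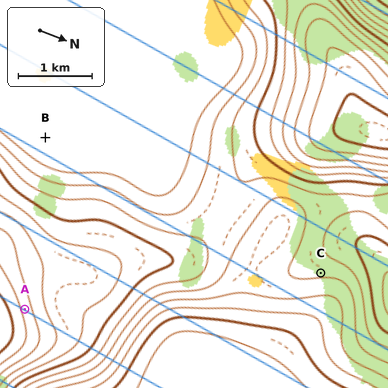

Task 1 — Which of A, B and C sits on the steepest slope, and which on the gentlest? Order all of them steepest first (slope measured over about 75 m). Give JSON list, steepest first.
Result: ["A", "C", "B"]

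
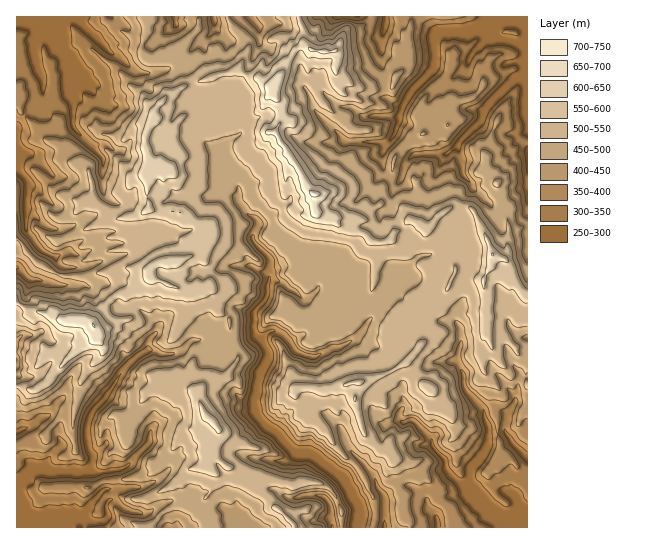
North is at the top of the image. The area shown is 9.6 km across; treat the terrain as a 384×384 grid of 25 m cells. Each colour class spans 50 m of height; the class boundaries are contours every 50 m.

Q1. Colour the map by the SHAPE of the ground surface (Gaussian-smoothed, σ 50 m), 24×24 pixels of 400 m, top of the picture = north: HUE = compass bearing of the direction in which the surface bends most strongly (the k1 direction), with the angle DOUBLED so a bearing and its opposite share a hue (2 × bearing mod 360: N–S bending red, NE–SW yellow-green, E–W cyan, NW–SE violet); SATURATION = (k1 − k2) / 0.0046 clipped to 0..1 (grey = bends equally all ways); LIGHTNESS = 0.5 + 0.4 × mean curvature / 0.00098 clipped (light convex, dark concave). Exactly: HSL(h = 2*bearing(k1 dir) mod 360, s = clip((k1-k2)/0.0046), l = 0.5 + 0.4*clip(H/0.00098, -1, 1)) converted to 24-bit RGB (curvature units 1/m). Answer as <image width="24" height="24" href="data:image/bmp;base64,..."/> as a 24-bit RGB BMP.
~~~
<image width="24" height="24" href="data:image/bmp;base64,Qk32BgAAAAAAADYAAAAoAAAAGAAAABgAAAABABgAAAAAAMAGAAATCwAAEwsAAAAAAAAAAAAAkGh0cHddXnNFlJYvE7SYuYsA90xiOlKRhqFxcY+NdWV2klB/oOnG6pHaCgAz6P/M7M5OHRl2p8OhKxI4y+bEYWWXbUBDempTdlWoyazSgn7DZOy9JDECKv+E45r0VrVOoZR0elZRfU1aWcdxiUwSVWIBCP+WigV8xvN3ESRrrH1pYcC9YrOVTC5ChMBqjE5+J2A+f4klTlAOhiUQDMv/uF/5RqsazlWbpoK5h5XAos7XtM3kkKzg1dT3yRCLLAcc7P8E1teYWYdsb8FvjhYoJj2J0KulhcKtuFGsNcys+N7PBxV37pfDB4xEzVyFn0NwoZZbgplalWMtbP0naFcEKRwKWxgfcP/4pcZRwejUMKmvswuV3th+H0Y+5N+FZhNSFX4u5qzR1vamFQZVQ67G49LGCSUquZSrroCXs9W+otnUOxEYKAsa2ILT1PfhIA8u2vLWHaIn5wmZKwUu3OeznbLUAGB+0knXuF5VCywS8tbGBi0t3YDCz5adTUuKQmpGqcyXsb6DQjYeOw5FoNfZoNamdC81SMKQrGA5w2tXSQ9prtrEzunTKQYt5+tJE+I0qJbs67nYGndgz5CQBi0nz6eosYOvgpmpr9WjqlNtqN1jCBMr7eXek5HLo5baqKnmpnLCknFiR2Ok0ObdWsRjixCEndi0a/AqdA1E16AyVBrB4n9uNJ5qCFIzy87fp365loRkhm5837KhCCQr1uifR4eytmCwhZldolhptH2+eMZwWnIrLQYit9eE0Hwzw+JjVcyAy3WgyFl61VmqgnzTK70/MjMAWY8ZdJg7fl5noN2bLQhDt/81phUAGHMDIVcNqmeAgHFgu5t7tJa+IEaAzLOXcr5qY891fbsxKHCcrsXn2PPrm122wKnSFTpQ1LObXm+Hc5V909OJeACmFMI3dMacnYWk0a/RHWZVpJaNdpB/mYFiWCVzm7+Flbt+okV7dMvmueTmQj2QnDtDtU51fFY5imN0ZYtVlXpiaKhgxFE7BC0v8uvZaxVrqomLd4B9rHCgVYZag2+Ft5SmUWiBV6NQrUpmwqd1qCkBUD8OIUTpvzPJbIpHsXeejaq2X8SAYYPCpZTLy8XbDxBw1z0IrNGZRoNrh3qCkYOBcYKJc3pxXnJmvIueZZjLjEZTVNSidevLLgDlOzAAj5kWR8ahVJ2Vx5e/zbfYwWecQGcvf4IjVQCCbb9KnJyEfnGCemtqhIJhb3BdaYFyZ4uCqKl7JiZC9OvXM4SwZgCTqb32kWzqQLc8g5VIY5RkX3NNamlLjGlexIOMm8dqTgVzjLSiemhXXFBAWJBUjcrHwZDOb1J8Zp5lZ6ZtODqEZNhDvVFYBQVY5iUYxZcqQKNTjZnMz2nRX6y/nLrPX6Oyv4qUy2myC1pcqFeRyoC7u+Xlo7XQrViDLlhxp8HSz5bTT1aWouayXyhccsdoDB1O3FI7hsHEteW/fyB6R1kxxLlOV2wubmVKk5ZeXyJsjqCrOU6YsdZ+4J3FNHVUT42SR5O0p4luUnpywNKVhRZmq8ZfKTt/TA11Wrsefmg5pOiCOSFnto/O15+jncnLYGiEiHaWY1OPaV1wm0Vvrem0clFJmmiDeY+hzzIuMl+0PqegzaZSzSTAut6+aUCnPhAiQqhJrtbGuxp/UpIMayMmo8uMs3Btal6JdF99i3qUcEZuze/QUnSdV4JvjXq/vmaBxjDqYoYMf2wUBC8vxd2ytrF0cC+QcLS+lbnCpVEg4y6/e53YdGnUwKltnplTY1BWcXlnR2lxoZfY6rFbapU6lik6m3YNXZr7B1Rd4piku6TObdJoCCsX1It2VKh2iMaNVI1YMyqeorqFRilCezZL8ODbSYiKbm2il5KxUkeBi2orjtluuEahvB3AknUVVn0Ii78KMtHbfGeZ0aCdCz1vtuSBZUWCvcKrt0d/RE1te2hPc0x5itu9dIfO1Z/RlWakcnhUWUljhsXMx9yZTCNgqzB92PPrXWvD5HB4Bi0i2oaOb2ei6cPgEV5C1Stfm6dnwrxrW0JsfmBojdrIZhYccJ4nT3I3aZecmYjCdZDVL5bH9NfYRyliTII2lM+CTmVyq1Gy5cbXCSUq4tqQP1+dxlZqK4ZTlkx0nLFxdU1+muG/Ng8dj86TTZB40ajTL25MoVxSwrZmLROBXsc8yr3xlqLu6M6+TG5rRzKRz8mpFBk66OfJKFWTzH5Wwj2eqnV4V1p/YLNmaSdLesPMhmO4uNirFS9Q8unSJglGnNShSBdnky6Zm9pFBy0K+qEX4YzFECVF1cCoYC1sdoQnOmktVaiuhm6z"/>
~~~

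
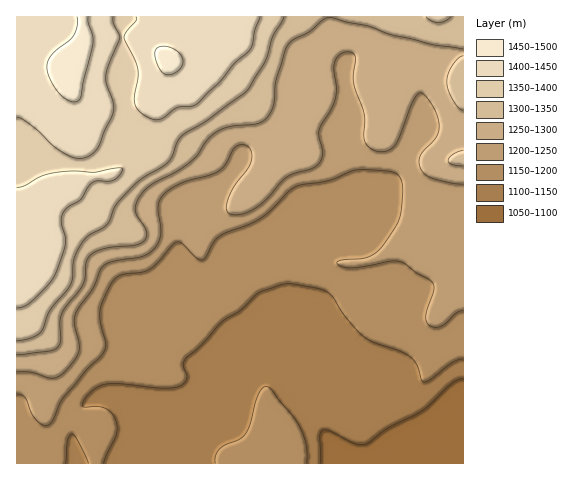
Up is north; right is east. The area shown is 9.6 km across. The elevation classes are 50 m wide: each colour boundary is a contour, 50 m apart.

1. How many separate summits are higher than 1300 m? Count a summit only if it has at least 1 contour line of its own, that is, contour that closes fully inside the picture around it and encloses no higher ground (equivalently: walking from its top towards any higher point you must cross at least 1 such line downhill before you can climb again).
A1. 1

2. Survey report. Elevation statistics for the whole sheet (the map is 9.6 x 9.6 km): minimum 1050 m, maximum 1480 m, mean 1240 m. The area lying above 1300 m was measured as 26.2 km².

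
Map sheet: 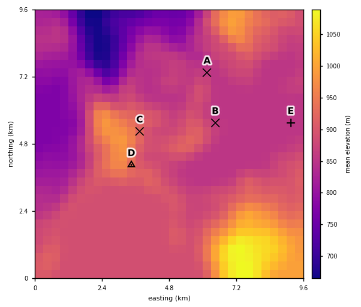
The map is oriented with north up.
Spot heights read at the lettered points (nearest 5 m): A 860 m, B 865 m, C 920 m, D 935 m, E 850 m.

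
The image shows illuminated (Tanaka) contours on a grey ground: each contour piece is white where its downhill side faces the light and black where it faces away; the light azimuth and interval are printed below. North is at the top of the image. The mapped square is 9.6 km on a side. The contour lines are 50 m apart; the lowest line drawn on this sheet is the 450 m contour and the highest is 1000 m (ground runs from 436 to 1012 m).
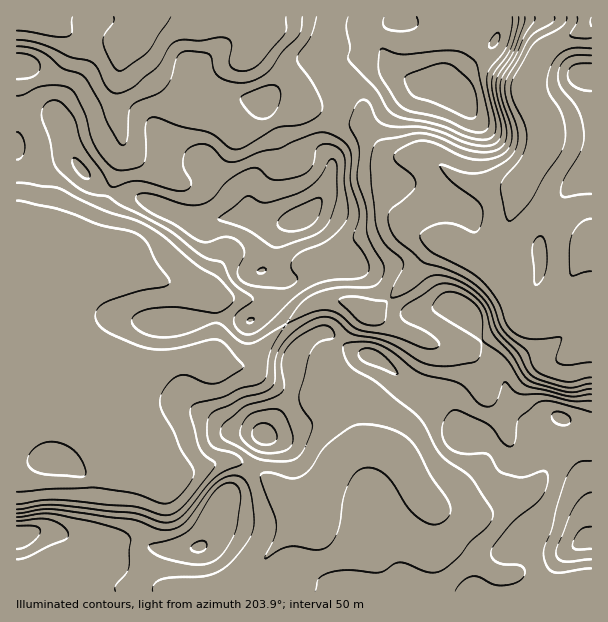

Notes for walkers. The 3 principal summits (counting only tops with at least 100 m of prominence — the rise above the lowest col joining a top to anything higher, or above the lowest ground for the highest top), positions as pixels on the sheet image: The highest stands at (302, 218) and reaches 933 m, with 232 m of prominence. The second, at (264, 435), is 922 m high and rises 126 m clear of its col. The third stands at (443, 84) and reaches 892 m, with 178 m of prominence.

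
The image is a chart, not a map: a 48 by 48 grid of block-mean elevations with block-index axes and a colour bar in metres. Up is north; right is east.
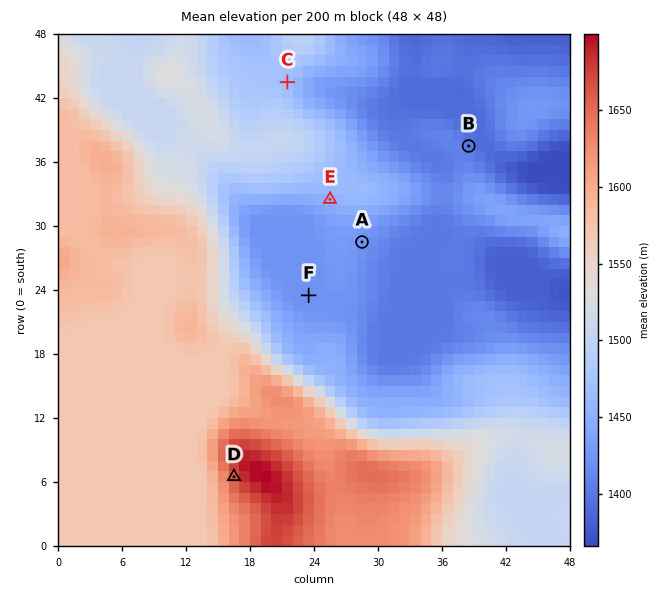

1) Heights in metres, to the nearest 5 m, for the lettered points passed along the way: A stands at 1425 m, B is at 1400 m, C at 1465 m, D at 1665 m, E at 1455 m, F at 1425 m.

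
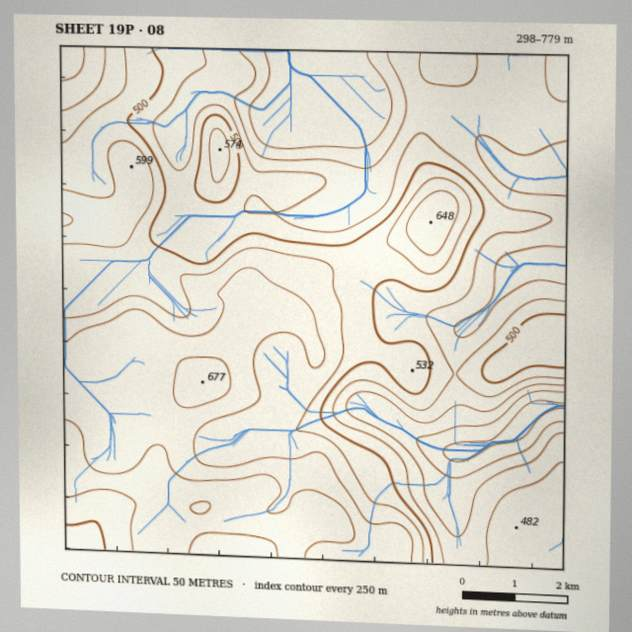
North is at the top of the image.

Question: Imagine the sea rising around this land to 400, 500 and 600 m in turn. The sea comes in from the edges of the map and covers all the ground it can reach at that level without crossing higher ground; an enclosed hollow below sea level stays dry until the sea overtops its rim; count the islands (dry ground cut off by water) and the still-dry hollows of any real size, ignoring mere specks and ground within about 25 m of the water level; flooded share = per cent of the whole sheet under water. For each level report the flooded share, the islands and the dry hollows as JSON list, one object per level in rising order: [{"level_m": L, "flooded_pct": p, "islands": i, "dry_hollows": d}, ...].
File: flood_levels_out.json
[{"level_m": 400, "flooded_pct": 14, "islands": 0, "dry_hollows": 0}, {"level_m": 500, "flooded_pct": 47, "islands": 1, "dry_hollows": 0}, {"level_m": 600, "flooded_pct": 75, "islands": 1, "dry_hollows": 0}]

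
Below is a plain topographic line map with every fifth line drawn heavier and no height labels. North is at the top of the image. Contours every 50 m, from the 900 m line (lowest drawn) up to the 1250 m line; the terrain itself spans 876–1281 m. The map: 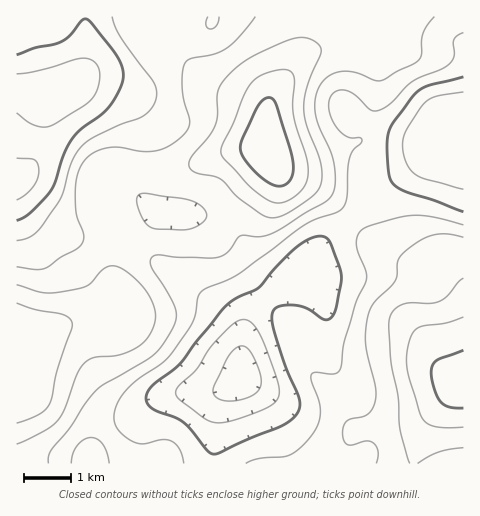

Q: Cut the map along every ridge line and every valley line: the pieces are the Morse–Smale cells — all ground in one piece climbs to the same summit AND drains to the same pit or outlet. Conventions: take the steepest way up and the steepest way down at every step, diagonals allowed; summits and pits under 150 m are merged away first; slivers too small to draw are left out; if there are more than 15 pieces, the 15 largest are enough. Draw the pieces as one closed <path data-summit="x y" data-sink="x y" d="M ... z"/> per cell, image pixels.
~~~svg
<path data-summit="266 148" data-sink="241 381" d="M463 16l-150 0-3 19-8 19-32 45-3 13-1 37-11-1-25 3-41 15-23 5-51-1-12 5-4 4 0 14 15 34-2 43 7 17 8 11 0 4-8 16-10 7-40-1-17 6-14 11-8 14-12 13-2 3 1 93 195-1 7-60 8-13 14-9 3-47 8-22 19-18 39-22 2-9 10-18 38-36 12-23 27-10 21-15 10-11 22 12 12 2z"/><path data-summit="266 148" data-sink="74 84" d="M312 16l-296 1 1 354 13-16 8-14 14-11 17-6 40 1 10-7 7-12 1-8-8-11-7-17 2-43-15-34 0-14 4-4 12-5 51 1 23-5 41-15 35-3 2-36 3-13 24-32 14-25 4-18z"/><path data-summit="463 390" data-sink="241 381" d="M431 150l-11 11-21 15-27 10-12 23-38 36-10 18-2 9-39 22-19 18-8 22-3 47-14 9-8 13-6 61 251-1 0-298-12-3z"/>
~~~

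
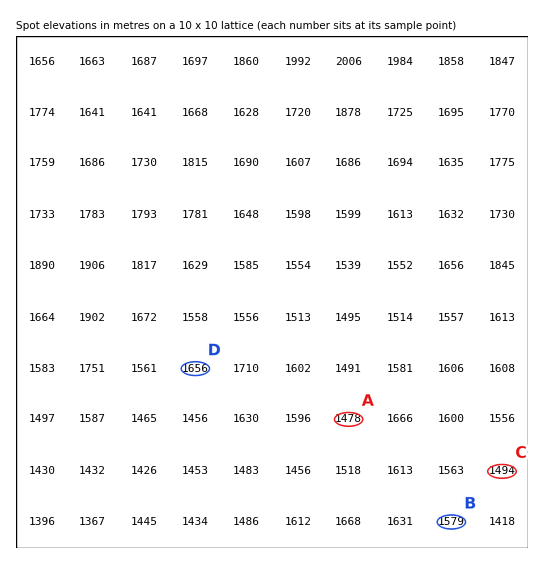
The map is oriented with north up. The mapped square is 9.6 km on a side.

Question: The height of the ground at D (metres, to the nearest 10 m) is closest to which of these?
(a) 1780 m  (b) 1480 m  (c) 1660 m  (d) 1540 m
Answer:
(c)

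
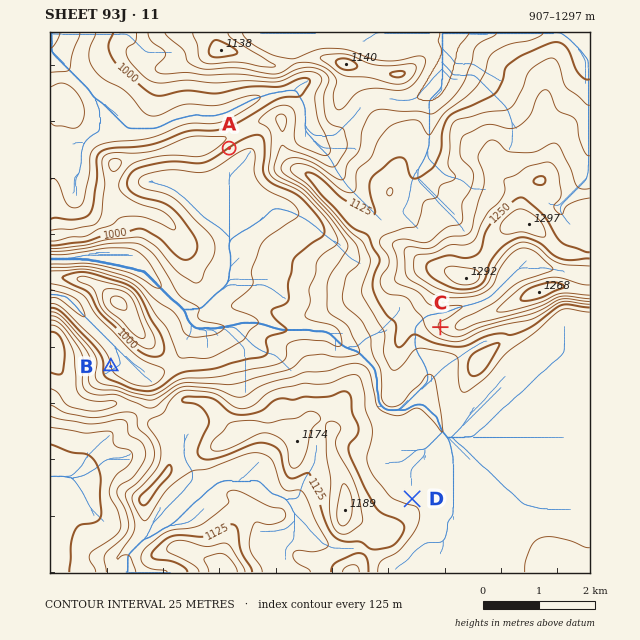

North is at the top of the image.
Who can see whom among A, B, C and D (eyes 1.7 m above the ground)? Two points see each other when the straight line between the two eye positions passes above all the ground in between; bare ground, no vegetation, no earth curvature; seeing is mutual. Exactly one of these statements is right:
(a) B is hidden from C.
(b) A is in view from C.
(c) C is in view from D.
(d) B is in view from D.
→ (c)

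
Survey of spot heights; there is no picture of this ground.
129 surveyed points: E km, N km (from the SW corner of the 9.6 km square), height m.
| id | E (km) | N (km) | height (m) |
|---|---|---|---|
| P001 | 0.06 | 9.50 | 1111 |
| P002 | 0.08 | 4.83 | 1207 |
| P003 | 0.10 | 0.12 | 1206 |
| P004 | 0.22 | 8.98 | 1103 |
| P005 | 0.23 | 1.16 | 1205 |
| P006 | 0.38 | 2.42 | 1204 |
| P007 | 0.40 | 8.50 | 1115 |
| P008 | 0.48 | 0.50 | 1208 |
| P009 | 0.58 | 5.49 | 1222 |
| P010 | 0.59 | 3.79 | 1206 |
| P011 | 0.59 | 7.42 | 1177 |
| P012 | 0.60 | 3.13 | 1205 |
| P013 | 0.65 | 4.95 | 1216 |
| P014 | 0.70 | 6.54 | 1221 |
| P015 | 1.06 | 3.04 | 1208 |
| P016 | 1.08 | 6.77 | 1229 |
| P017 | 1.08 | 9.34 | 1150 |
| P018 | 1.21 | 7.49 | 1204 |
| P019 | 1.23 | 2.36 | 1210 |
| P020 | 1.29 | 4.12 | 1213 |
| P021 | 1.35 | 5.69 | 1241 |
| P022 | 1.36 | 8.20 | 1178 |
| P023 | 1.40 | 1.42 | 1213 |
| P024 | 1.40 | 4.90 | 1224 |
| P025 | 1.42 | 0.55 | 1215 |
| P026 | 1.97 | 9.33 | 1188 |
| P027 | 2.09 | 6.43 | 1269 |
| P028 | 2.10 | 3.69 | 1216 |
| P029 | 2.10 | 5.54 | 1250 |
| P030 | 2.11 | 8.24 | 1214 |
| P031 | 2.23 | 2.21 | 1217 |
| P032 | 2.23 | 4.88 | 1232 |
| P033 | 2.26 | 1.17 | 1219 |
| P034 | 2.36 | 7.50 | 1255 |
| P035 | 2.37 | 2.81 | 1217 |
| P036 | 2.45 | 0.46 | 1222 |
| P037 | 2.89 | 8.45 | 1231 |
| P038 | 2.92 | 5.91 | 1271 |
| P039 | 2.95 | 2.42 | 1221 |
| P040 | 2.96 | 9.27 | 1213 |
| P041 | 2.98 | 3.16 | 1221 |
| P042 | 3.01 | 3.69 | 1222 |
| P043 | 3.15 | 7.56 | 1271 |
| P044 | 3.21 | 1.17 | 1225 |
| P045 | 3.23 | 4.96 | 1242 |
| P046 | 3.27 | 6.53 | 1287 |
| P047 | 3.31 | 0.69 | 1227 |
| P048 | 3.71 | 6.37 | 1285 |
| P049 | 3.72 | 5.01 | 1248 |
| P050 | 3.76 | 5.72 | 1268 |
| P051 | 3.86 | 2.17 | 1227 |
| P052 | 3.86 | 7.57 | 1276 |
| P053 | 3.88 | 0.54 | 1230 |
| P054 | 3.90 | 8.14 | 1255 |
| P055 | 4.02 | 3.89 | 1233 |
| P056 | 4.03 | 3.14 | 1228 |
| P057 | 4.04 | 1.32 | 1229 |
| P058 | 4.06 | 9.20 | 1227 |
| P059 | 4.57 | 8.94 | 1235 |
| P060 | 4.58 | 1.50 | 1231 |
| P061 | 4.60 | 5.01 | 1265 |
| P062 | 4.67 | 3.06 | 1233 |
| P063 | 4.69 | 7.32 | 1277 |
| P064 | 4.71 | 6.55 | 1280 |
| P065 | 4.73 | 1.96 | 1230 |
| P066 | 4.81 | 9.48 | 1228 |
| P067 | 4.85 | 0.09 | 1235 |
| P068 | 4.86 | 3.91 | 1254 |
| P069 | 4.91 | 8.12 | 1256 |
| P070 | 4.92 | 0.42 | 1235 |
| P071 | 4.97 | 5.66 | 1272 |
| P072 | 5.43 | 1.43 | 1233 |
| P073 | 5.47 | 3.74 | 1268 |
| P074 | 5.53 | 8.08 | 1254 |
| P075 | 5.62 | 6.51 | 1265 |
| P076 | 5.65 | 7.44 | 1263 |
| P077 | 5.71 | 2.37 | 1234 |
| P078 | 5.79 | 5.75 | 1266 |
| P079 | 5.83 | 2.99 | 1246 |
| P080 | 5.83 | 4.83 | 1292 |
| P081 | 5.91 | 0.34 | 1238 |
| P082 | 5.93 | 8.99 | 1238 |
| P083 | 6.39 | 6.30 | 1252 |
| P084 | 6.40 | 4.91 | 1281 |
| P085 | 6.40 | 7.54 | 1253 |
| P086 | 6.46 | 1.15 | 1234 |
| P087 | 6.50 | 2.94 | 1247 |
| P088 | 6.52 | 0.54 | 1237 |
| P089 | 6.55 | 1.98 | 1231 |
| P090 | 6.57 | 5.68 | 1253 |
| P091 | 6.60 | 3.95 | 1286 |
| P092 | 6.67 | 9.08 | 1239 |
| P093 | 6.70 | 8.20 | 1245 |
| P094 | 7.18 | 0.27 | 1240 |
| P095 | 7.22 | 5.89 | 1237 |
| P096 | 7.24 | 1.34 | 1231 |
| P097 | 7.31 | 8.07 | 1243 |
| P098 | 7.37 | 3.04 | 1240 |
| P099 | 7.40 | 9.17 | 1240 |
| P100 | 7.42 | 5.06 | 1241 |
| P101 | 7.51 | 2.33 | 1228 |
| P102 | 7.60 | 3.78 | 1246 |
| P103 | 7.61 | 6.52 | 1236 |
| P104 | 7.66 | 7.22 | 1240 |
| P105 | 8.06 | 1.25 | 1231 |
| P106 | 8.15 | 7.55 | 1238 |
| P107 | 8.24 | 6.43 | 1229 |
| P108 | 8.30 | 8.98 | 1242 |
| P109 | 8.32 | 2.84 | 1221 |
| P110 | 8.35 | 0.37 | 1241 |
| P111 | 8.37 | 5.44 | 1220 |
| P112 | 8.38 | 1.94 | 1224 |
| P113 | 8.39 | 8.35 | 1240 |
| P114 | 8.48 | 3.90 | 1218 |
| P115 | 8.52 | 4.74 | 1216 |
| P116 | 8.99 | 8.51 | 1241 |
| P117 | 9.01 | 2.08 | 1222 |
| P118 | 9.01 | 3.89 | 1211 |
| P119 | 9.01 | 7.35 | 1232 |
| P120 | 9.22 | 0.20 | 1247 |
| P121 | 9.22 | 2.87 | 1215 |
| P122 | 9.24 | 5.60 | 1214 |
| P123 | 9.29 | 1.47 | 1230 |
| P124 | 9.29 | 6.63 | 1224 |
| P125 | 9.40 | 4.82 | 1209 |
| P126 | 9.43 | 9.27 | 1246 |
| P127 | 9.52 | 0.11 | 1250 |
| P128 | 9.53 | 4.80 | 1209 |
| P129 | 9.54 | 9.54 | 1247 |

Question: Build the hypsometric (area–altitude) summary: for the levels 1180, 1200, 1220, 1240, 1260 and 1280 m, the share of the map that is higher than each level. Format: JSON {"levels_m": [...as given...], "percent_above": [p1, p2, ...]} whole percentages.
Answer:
{"levels_m": [1180, 1200, 1220, 1240, 1260, 1280], "percent_above": [96, 95, 74, 35, 15, 5]}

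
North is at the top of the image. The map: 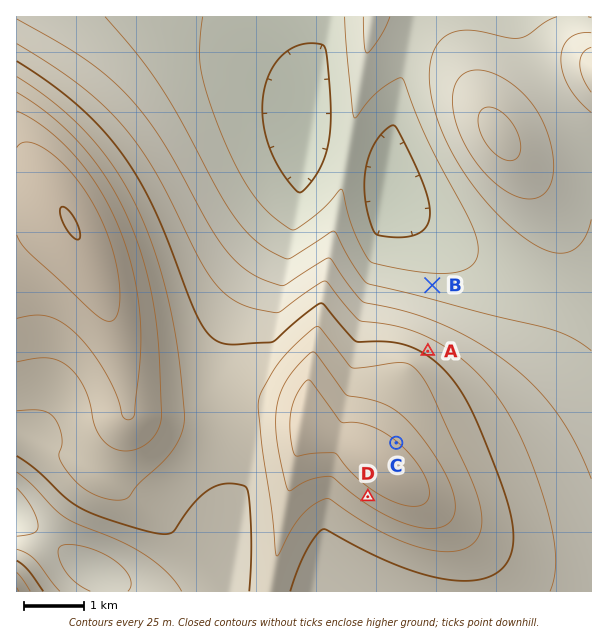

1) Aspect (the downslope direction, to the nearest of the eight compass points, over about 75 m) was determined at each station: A NE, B N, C NE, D SW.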